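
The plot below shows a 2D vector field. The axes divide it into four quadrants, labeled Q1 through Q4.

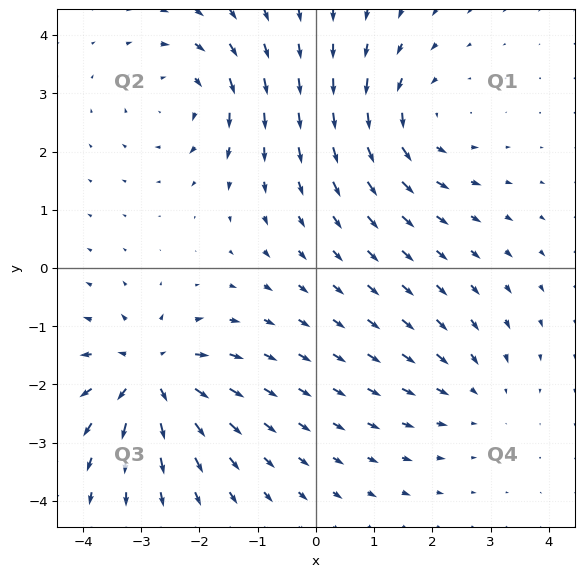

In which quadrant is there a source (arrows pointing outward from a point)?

Q3

The source sits at approximately (-2.8, -1.8), which lies in quadrant Q3. The divergence there is about +6, positive as expected for a source.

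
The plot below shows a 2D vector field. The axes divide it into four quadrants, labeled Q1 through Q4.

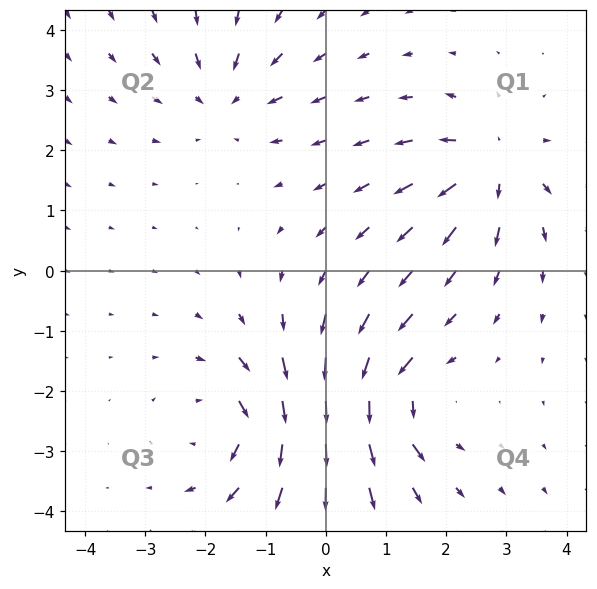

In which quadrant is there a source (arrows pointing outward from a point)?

Q1

The source sits at approximately (2.8, 1.8), which lies in quadrant Q1. The divergence there is about +5, positive as expected for a source.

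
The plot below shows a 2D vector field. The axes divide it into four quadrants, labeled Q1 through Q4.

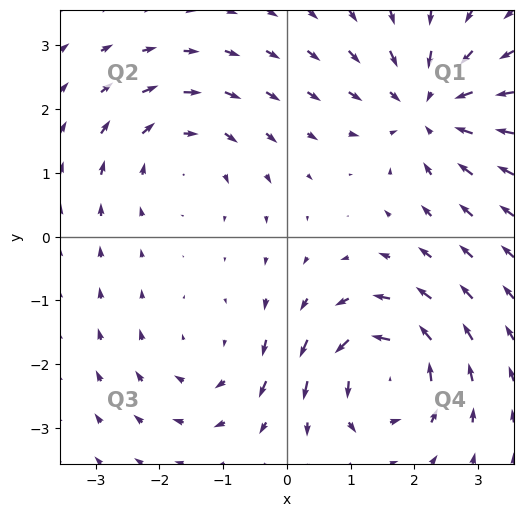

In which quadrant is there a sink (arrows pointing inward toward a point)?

Q1

The sink sits at approximately (2.2, 2.0), which lies in quadrant Q1. The divergence there is about -5, negative as expected for a sink.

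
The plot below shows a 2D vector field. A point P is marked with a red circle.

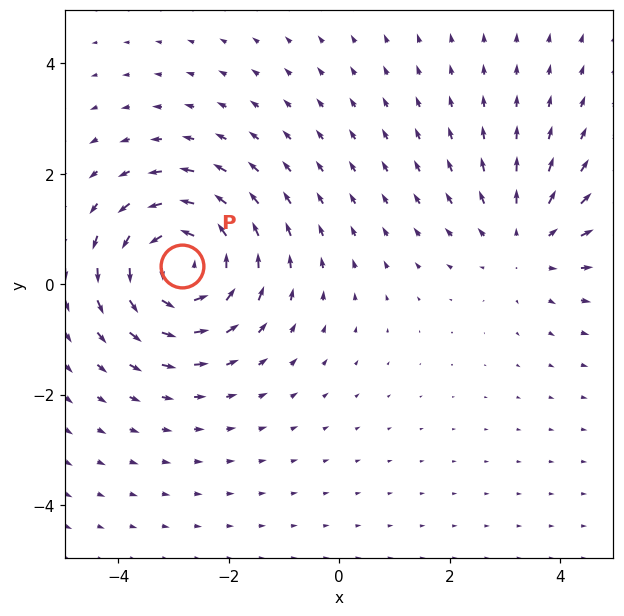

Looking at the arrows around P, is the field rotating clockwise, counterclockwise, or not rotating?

counterclockwise

Near P at (-2.8, 0.3) the arrows circulate counterclockwise. The curl (z-component) there is about +5; positive curl means counterclockwise rotation.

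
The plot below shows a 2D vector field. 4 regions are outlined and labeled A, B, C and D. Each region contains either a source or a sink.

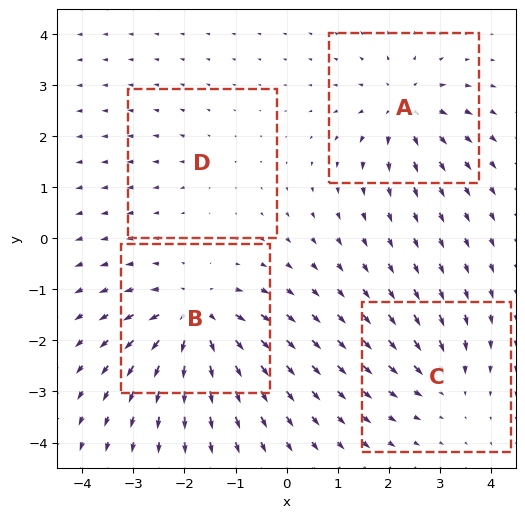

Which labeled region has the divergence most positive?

Divergence at each region's feature centre — A: about +6, B: about +8, C: about -4, D: about +2. Region B is most positive.

B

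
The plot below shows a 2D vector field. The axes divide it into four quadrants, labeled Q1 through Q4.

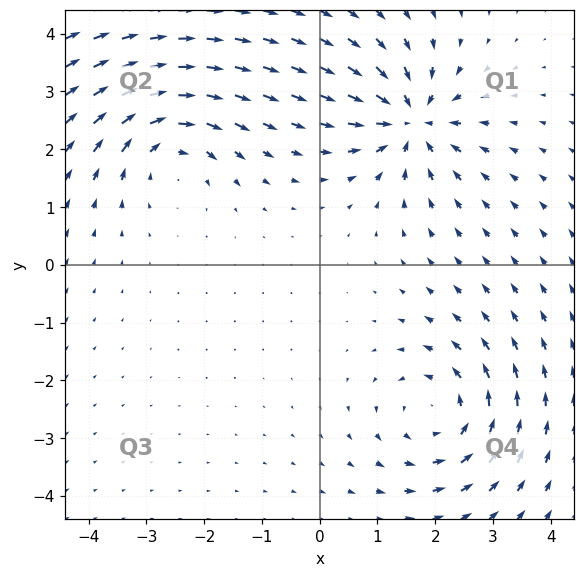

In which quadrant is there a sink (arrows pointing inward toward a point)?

The sink sits at approximately (1.6, 2.5), which lies in quadrant Q1. The divergence there is about -6, negative as expected for a sink.

Q1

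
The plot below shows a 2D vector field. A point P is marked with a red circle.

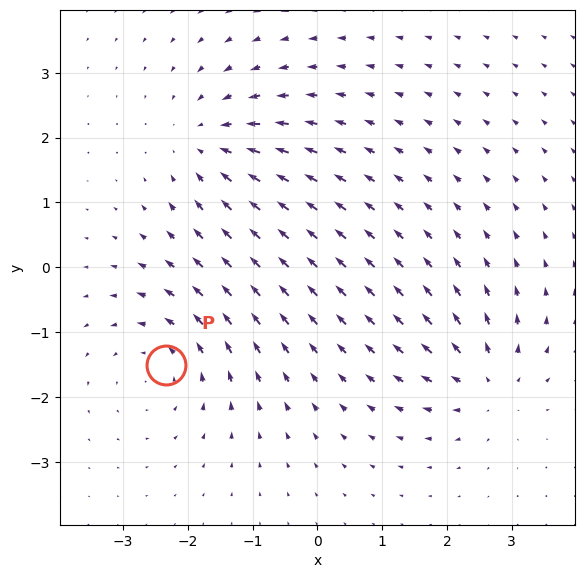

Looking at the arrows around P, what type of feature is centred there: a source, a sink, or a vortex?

vortex

At P (-2.3, -1.5) the arrows circulate counterclockwise. Divergence ≈0, curl about +4 — near-zero divergence with nonzero curl is a vortex.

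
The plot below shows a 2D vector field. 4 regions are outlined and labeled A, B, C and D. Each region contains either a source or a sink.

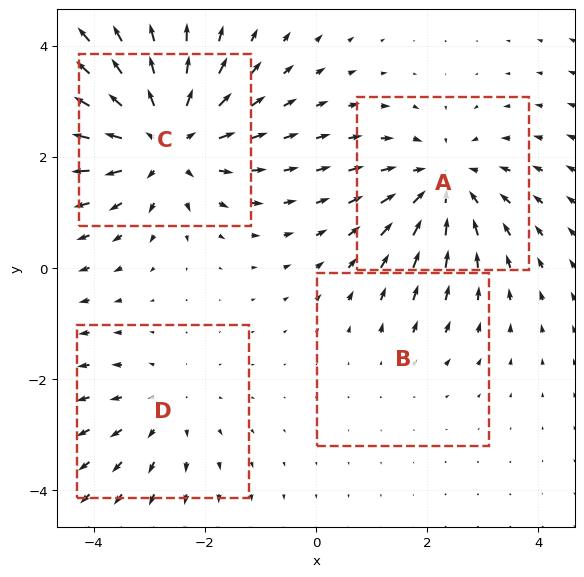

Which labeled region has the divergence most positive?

C

Divergence at each region's feature centre — A: about -4, B: about +2, C: about +6, D: about +3. Region C is most positive.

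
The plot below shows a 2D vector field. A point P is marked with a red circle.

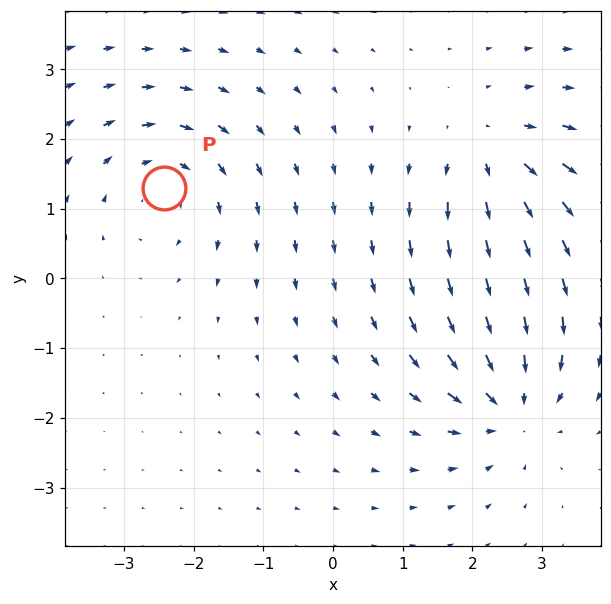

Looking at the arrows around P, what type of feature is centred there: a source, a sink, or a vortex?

At P (-2.4, 1.3) the arrows circulate clockwise. Divergence ≈0, curl about -4 — near-zero divergence with nonzero curl is a vortex.

vortex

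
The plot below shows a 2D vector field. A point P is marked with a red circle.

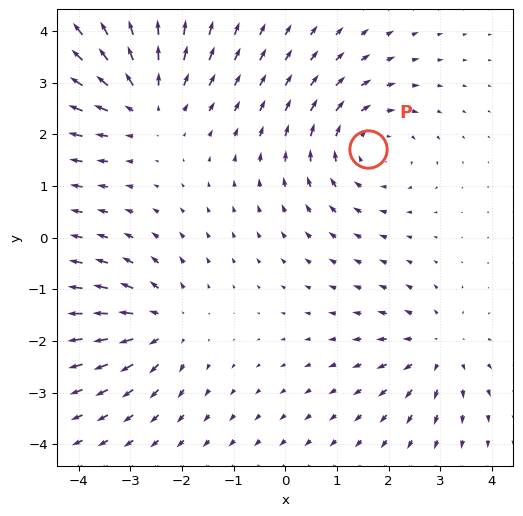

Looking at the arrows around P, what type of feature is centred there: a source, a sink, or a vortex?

vortex

At P (1.6, 1.7) the arrows circulate clockwise. Divergence ≈0, curl about -4 — near-zero divergence with nonzero curl is a vortex.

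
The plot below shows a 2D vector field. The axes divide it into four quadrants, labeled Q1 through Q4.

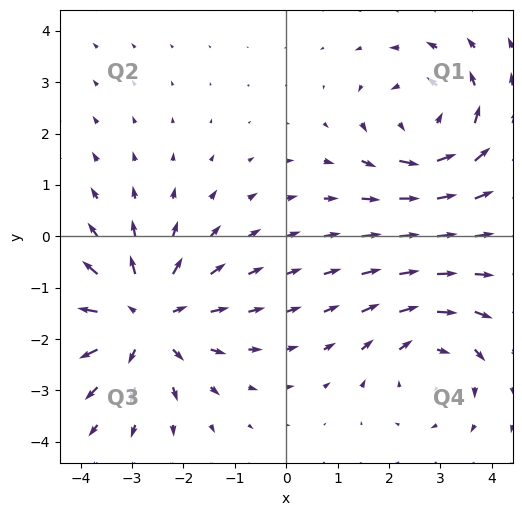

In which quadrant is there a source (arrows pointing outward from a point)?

The source sits at approximately (-2.8, -1.6), which lies in quadrant Q3. The divergence there is about +4, positive as expected for a source.

Q3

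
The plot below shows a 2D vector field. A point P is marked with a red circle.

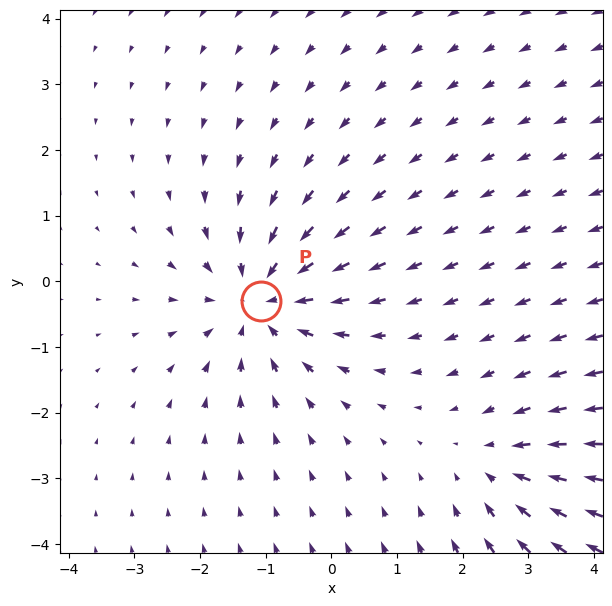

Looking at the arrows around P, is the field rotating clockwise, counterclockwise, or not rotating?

not rotating

Near P at (-1.1, -0.3) the arrows show no circulation. The curl there is ≈0.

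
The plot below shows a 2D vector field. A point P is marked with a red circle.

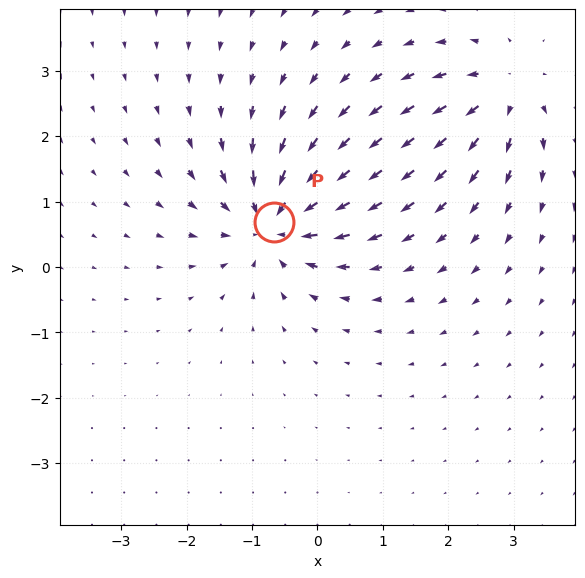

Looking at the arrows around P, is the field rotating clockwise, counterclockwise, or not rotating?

Near P at (-0.7, 0.7) the arrows show no circulation. The curl there is ≈0.

not rotating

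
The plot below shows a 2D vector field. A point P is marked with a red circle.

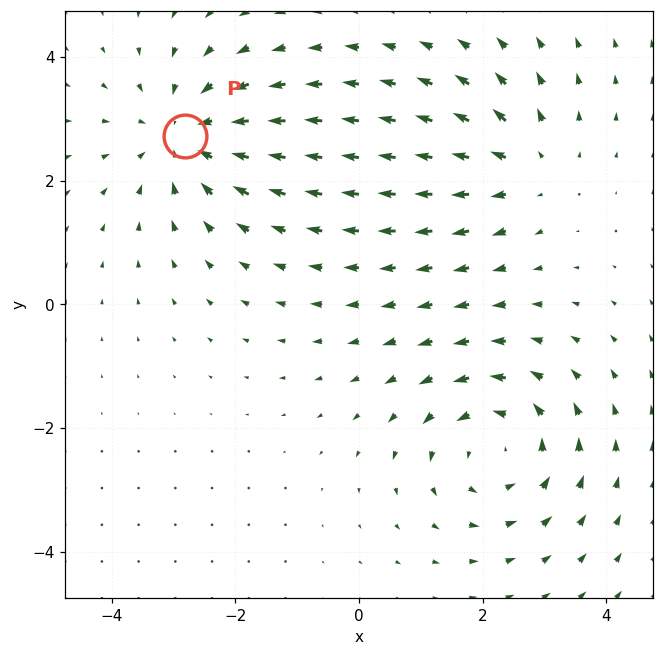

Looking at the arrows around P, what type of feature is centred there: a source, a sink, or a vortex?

At P (-2.8, 2.7) the arrows converge inward. Divergence about -4, curl ≈0 — negative divergence with near-zero curl is a sink.

sink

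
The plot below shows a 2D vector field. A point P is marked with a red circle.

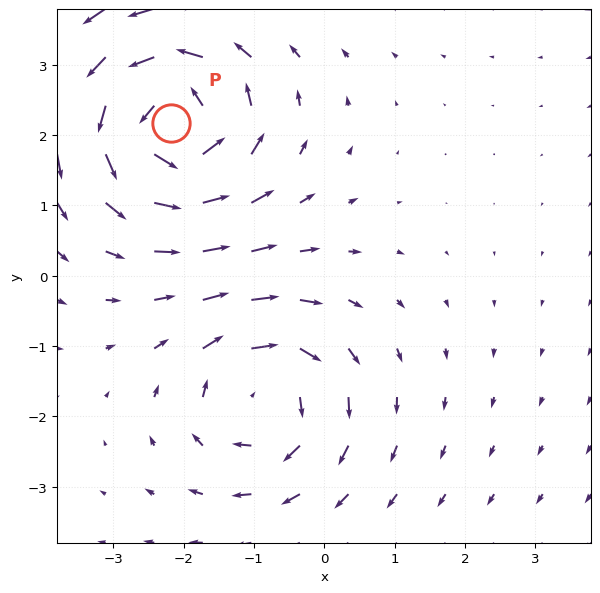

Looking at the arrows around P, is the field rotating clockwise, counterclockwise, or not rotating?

counterclockwise

Near P at (-2.2, 2.2) the arrows circulate counterclockwise. The curl (z-component) there is about +4; positive curl means counterclockwise rotation.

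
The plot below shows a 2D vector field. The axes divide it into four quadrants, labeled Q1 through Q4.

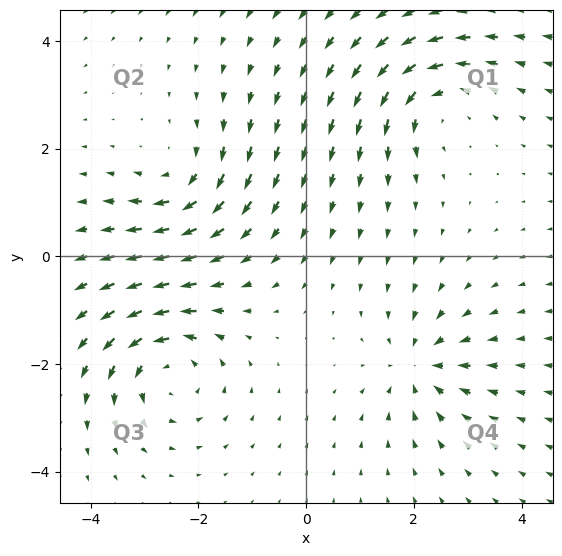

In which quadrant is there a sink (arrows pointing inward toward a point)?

Q4

The sink sits at approximately (2.1, -2.0), which lies in quadrant Q4. The divergence there is about -4, negative as expected for a sink.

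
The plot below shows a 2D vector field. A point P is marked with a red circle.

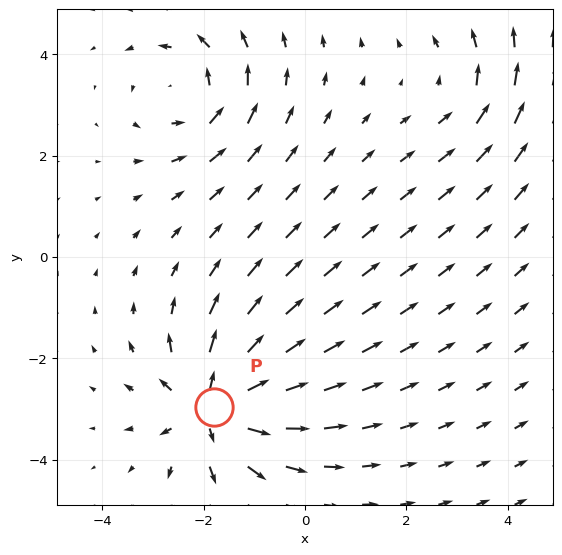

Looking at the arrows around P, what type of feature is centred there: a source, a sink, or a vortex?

At P (-1.8, -3.0) the arrows spread outward. Divergence about +7, curl ≈0 — positive divergence with near-zero curl is a source.

source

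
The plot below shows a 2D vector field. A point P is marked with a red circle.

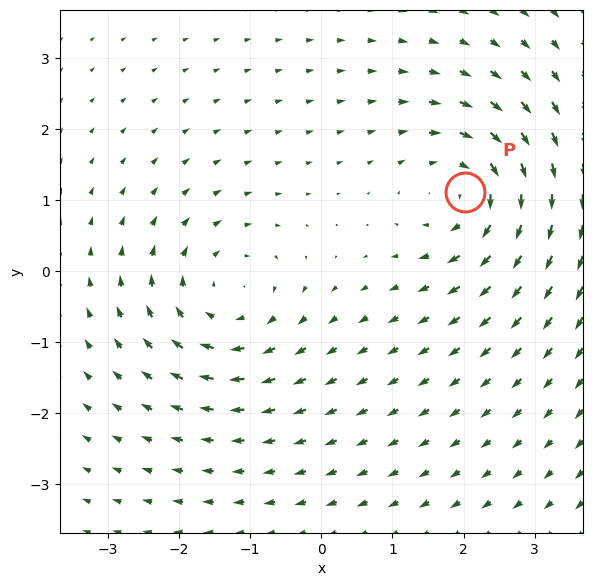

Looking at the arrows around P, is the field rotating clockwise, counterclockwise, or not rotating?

clockwise

Near P at (2.0, 1.1) the arrows circulate clockwise. The curl (z-component) there is about -4; negative curl means clockwise rotation.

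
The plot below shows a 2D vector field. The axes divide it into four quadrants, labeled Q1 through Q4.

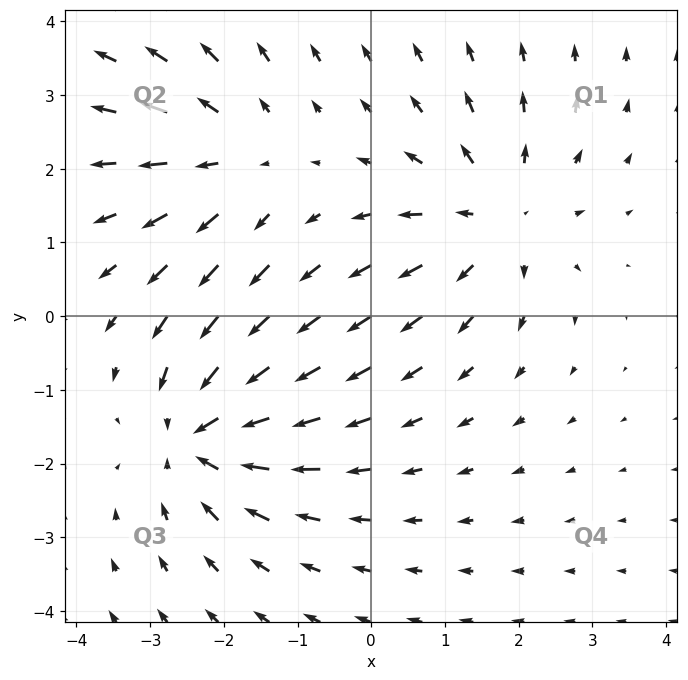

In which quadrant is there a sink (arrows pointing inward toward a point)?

The sink sits at approximately (-2.3, -1.6), which lies in quadrant Q3. The divergence there is about -5, negative as expected for a sink.

Q3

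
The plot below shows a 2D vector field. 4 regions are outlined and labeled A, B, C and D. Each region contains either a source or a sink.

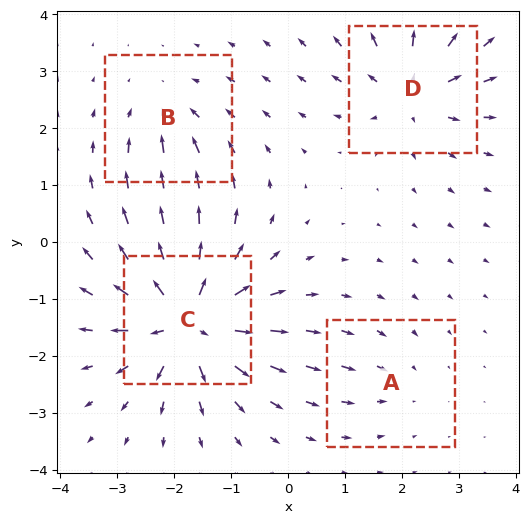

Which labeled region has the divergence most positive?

C

Divergence at each region's feature centre — A: about -2, B: about -4, C: about +9, D: about +6. Region C is most positive.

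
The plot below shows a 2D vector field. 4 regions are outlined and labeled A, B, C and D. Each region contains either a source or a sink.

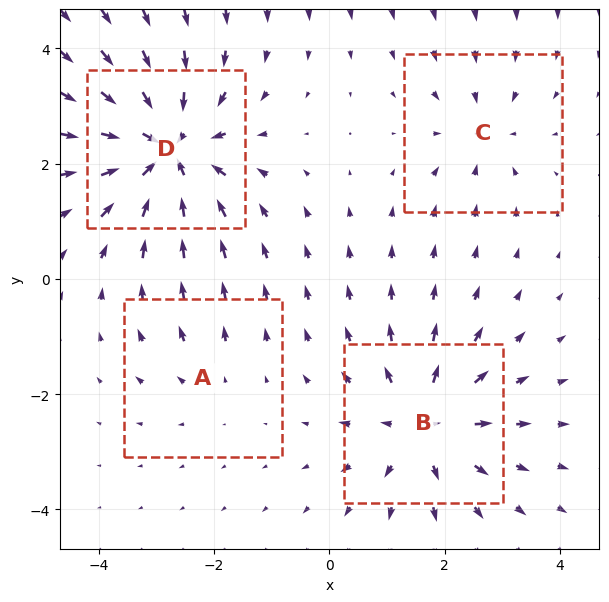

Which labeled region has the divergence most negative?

Divergence at each region's feature centre — A: about +2, B: about +5, C: about -3, D: about -7. Region D is most negative.

D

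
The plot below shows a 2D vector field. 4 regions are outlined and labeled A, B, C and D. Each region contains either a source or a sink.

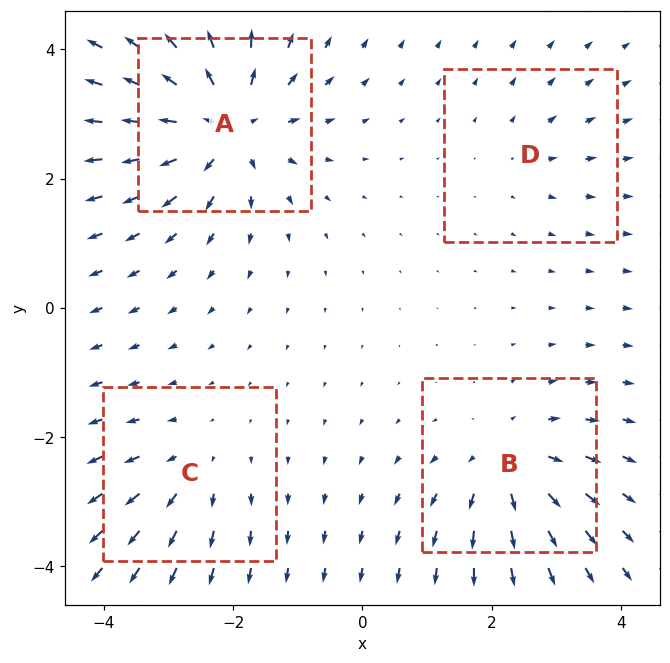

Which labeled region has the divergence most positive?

Divergence at each region's feature centre — A: about +7, B: about +5, C: about +3, D: about +2. Region A is most positive.

A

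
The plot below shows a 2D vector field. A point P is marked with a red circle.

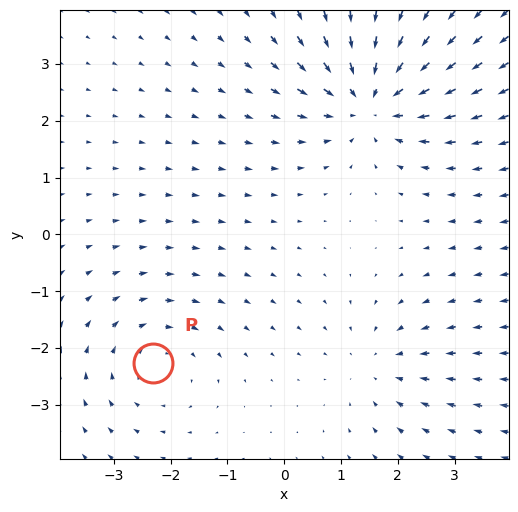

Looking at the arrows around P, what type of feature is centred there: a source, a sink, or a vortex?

At P (-2.3, -2.3) the arrows circulate clockwise. Divergence ≈0, curl about -3 — near-zero divergence with nonzero curl is a vortex.

vortex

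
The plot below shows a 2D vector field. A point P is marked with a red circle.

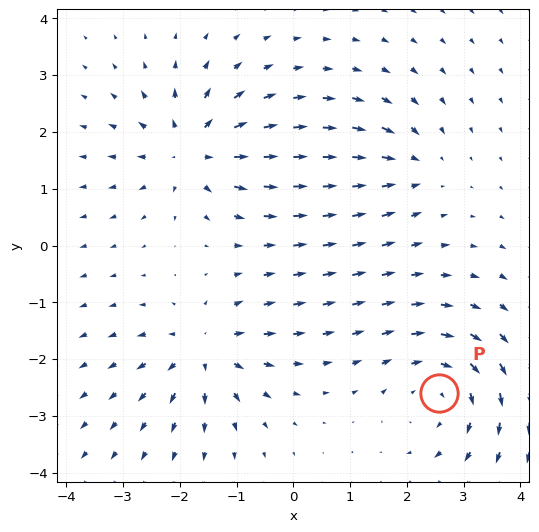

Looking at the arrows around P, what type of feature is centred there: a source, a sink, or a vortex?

At P (2.6, -2.6) the arrows circulate clockwise. Divergence ≈0, curl about -5 — near-zero divergence with nonzero curl is a vortex.

vortex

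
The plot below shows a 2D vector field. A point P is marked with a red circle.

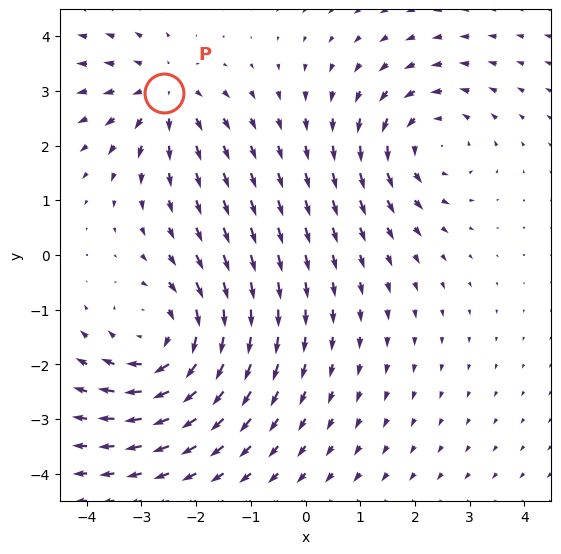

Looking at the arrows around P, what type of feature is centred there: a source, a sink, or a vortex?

source

At P (-2.6, 3.0) the arrows spread outward. Divergence about +3, curl ≈0 — positive divergence with near-zero curl is a source.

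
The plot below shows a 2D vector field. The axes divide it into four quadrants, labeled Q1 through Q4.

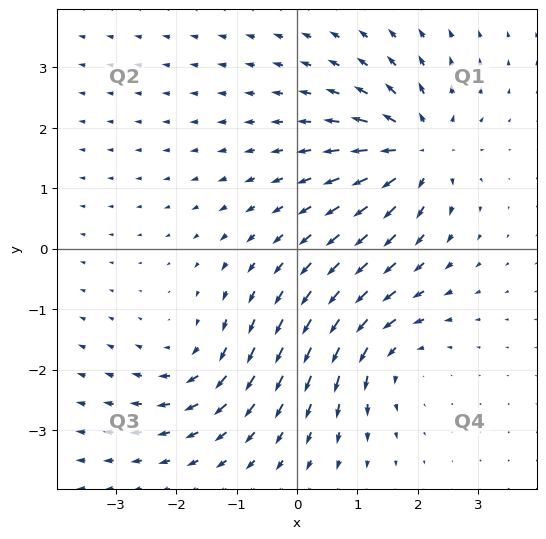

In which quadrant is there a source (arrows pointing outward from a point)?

The source sits at approximately (2.0, 1.6), which lies in quadrant Q1. The divergence there is about +5, positive as expected for a source.

Q1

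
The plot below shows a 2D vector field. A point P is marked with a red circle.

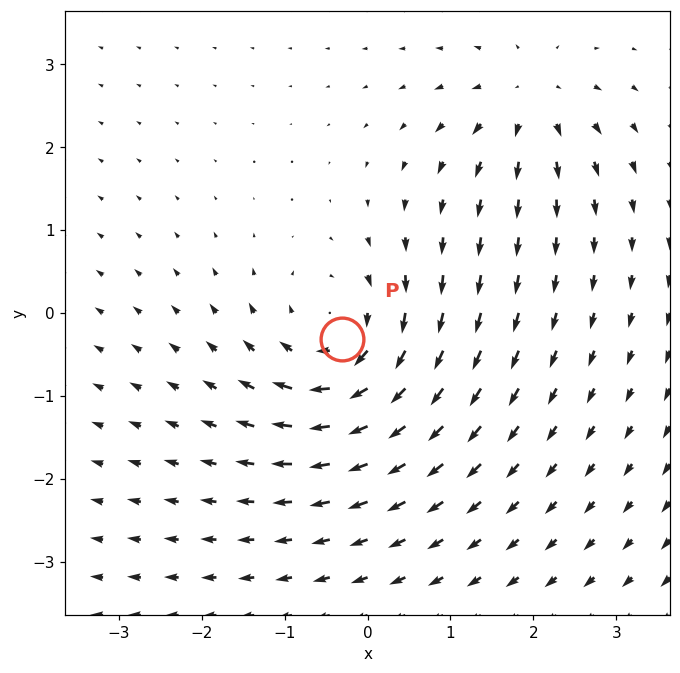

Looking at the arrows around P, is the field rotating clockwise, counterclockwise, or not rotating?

Near P at (-0.3, -0.3) the arrows circulate clockwise. The curl (z-component) there is about -5; negative curl means clockwise rotation.

clockwise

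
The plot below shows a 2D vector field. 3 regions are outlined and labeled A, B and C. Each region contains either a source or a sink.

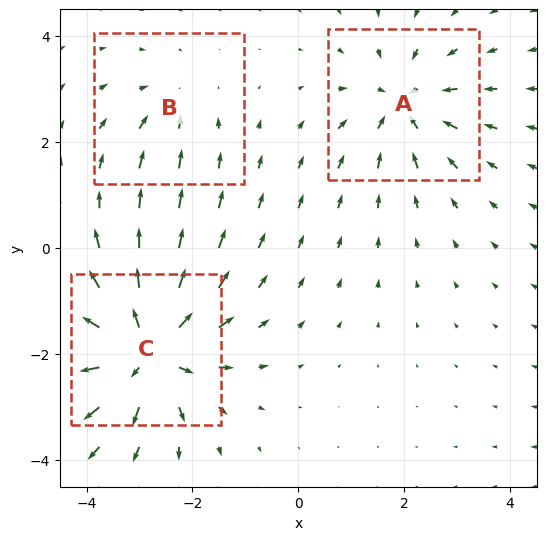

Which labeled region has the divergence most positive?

Divergence at each region's feature centre — A: about -3, B: about -2, C: about +5. Region C is most positive.

C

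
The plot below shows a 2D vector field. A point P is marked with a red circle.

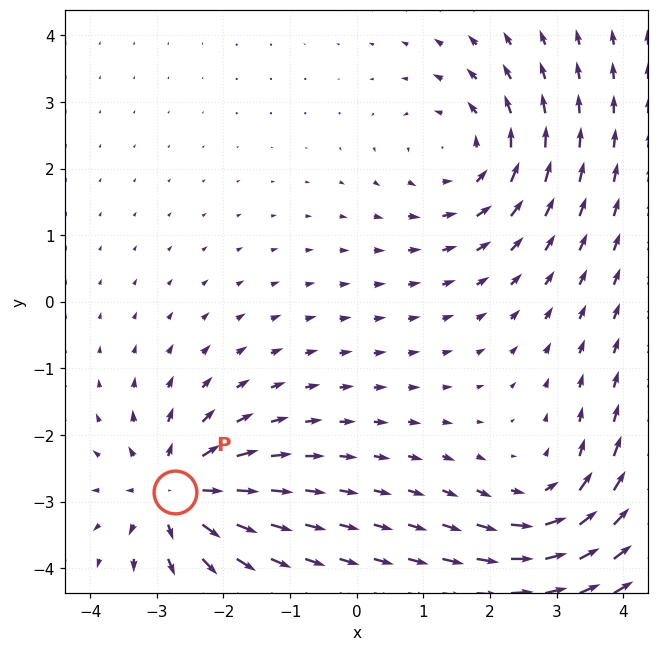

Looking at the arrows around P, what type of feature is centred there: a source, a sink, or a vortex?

source

At P (-2.7, -2.8) the arrows spread outward. Divergence about +6, curl ≈0 — positive divergence with near-zero curl is a source.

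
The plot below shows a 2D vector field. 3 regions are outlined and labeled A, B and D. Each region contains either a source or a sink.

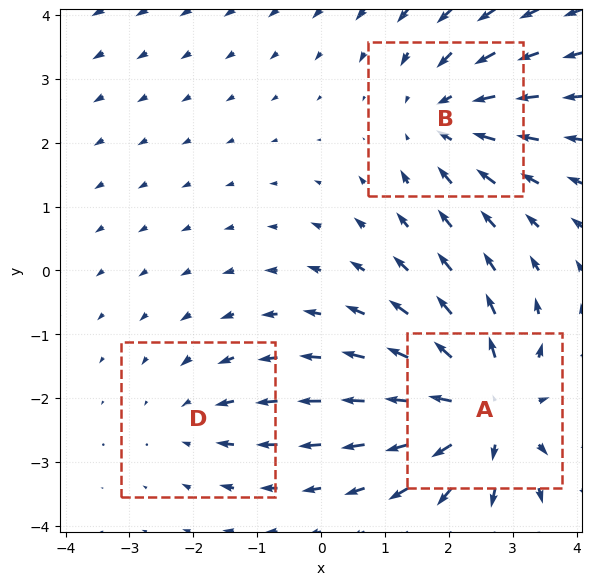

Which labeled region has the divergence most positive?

Divergence at each region's feature centre — A: about +4, B: about -3, D: about -2. Region A is most positive.

A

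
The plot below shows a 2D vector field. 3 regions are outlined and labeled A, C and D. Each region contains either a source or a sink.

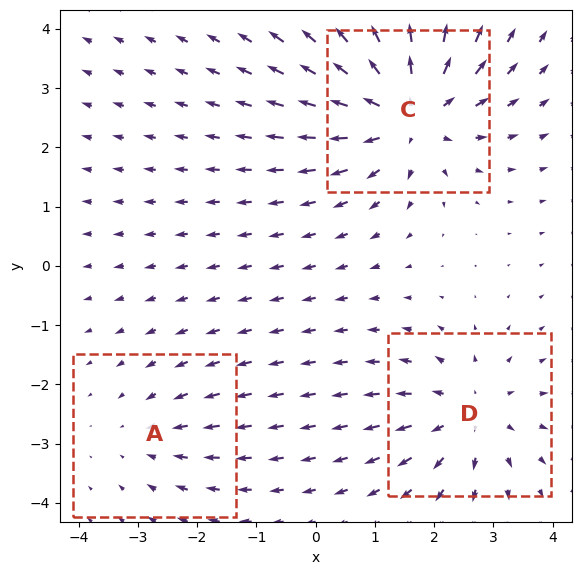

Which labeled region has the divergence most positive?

C

Divergence at each region's feature centre — A: about -2, C: about +5, D: about +3. Region C is most positive.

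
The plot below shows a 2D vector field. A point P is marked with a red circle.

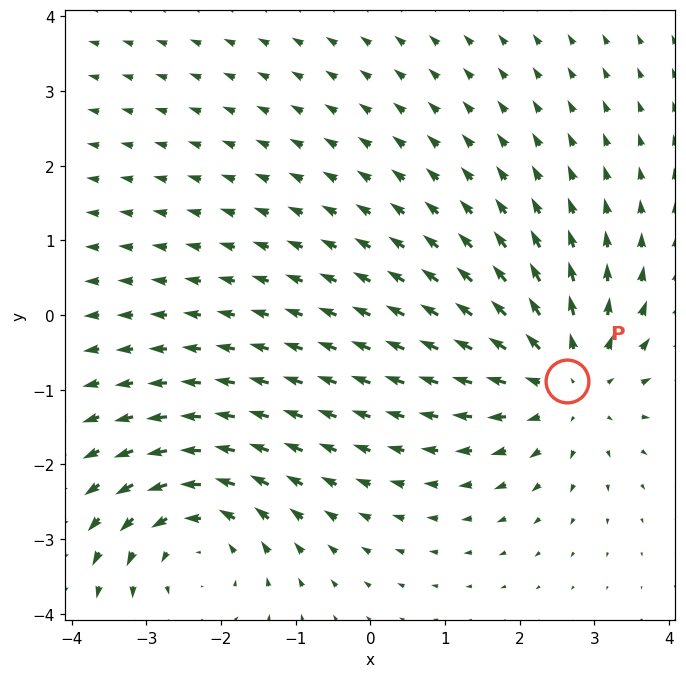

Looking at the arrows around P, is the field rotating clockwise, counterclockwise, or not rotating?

Near P at (2.6, -0.9) the arrows show no circulation. The curl there is ≈0.

not rotating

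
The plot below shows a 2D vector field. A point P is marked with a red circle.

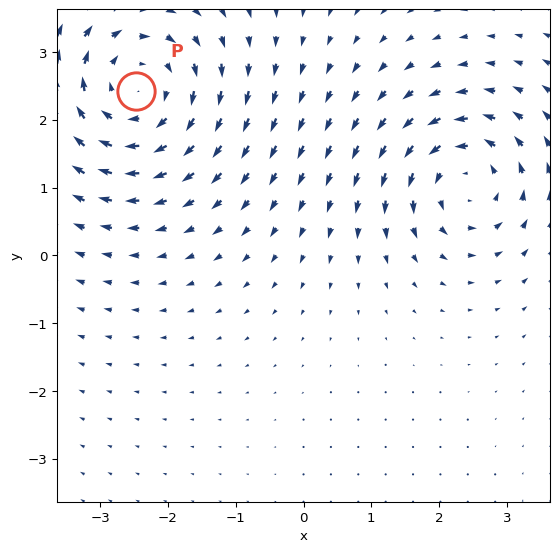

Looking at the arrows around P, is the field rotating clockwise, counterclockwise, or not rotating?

Near P at (-2.5, 2.4) the arrows circulate clockwise. The curl (z-component) there is about -3; negative curl means clockwise rotation.

clockwise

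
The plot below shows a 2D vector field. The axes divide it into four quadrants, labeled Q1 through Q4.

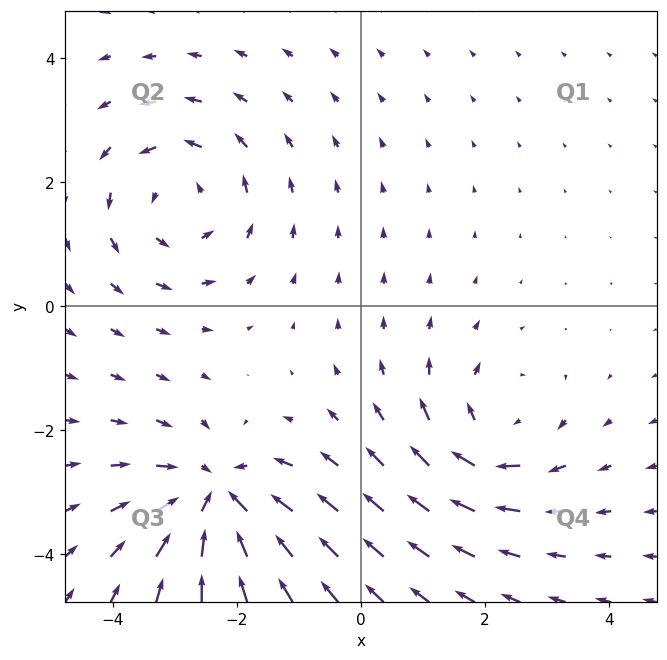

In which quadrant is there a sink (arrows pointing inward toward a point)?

The sink sits at approximately (-2.3, -3.1), which lies in quadrant Q3. The divergence there is about -5, negative as expected for a sink.

Q3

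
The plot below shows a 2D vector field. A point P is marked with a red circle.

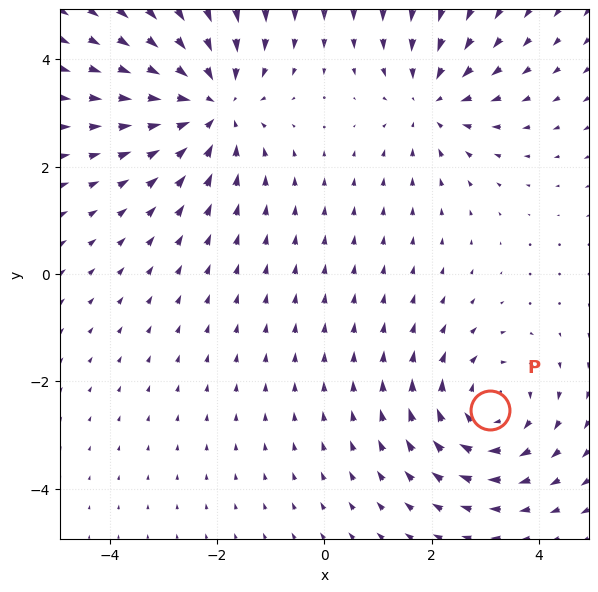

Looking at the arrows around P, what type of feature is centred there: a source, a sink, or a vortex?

vortex

At P (3.1, -2.5) the arrows circulate clockwise. Divergence ≈0, curl about -4 — near-zero divergence with nonzero curl is a vortex.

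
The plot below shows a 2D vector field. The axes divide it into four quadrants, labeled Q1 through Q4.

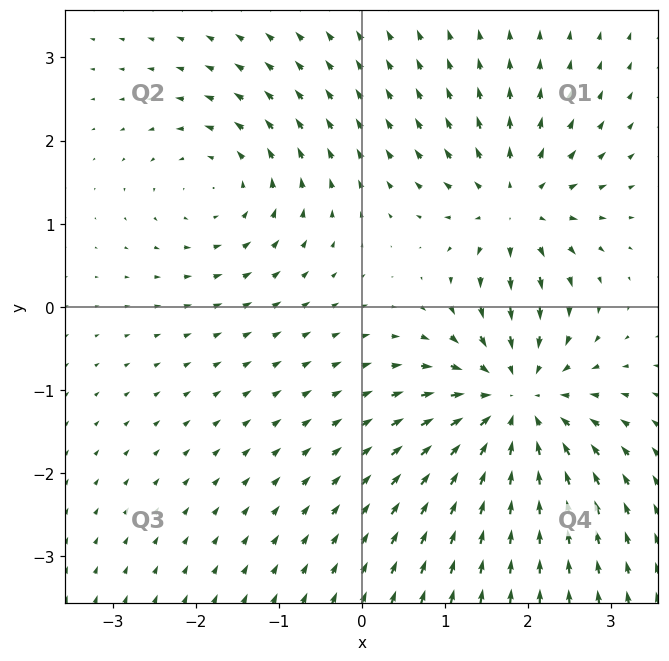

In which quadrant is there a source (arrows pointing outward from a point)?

Q1

The source sits at approximately (1.8, 1.2), which lies in quadrant Q1. The divergence there is about +4, positive as expected for a source.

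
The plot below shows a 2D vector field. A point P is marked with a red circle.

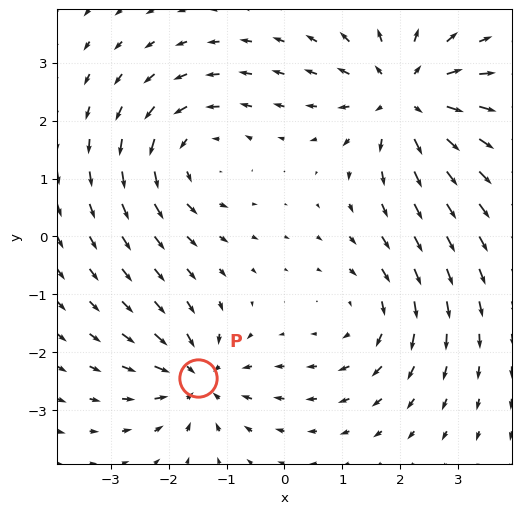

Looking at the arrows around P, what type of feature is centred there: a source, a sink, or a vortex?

sink

At P (-1.5, -2.4) the arrows converge inward. Divergence about -5, curl ≈0 — negative divergence with near-zero curl is a sink.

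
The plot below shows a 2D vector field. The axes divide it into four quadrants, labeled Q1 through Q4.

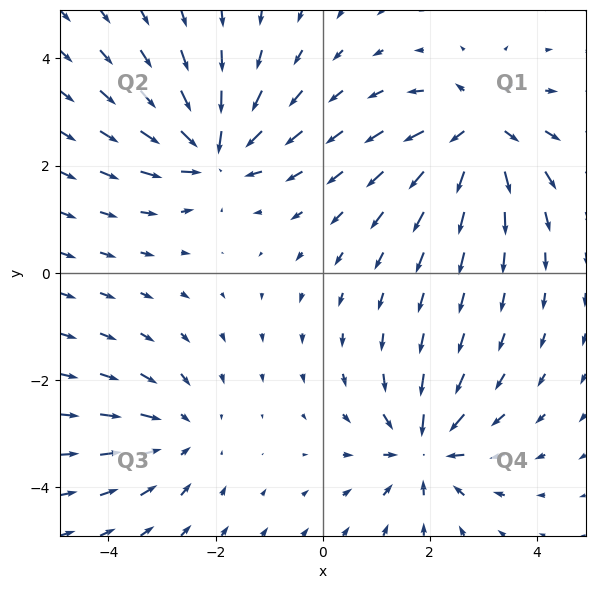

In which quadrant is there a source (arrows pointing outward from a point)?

Q1

The source sits at approximately (2.9, 2.7), which lies in quadrant Q1. The divergence there is about +6, positive as expected for a source.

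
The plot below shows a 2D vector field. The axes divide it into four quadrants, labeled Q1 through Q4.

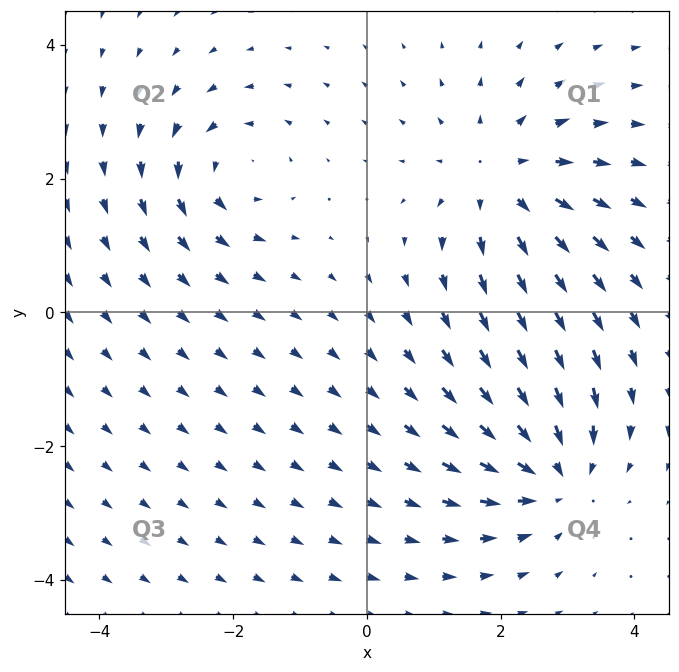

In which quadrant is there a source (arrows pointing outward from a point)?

The source sits at approximately (2.0, 2.0), which lies in quadrant Q1. The divergence there is about +3, positive as expected for a source.

Q1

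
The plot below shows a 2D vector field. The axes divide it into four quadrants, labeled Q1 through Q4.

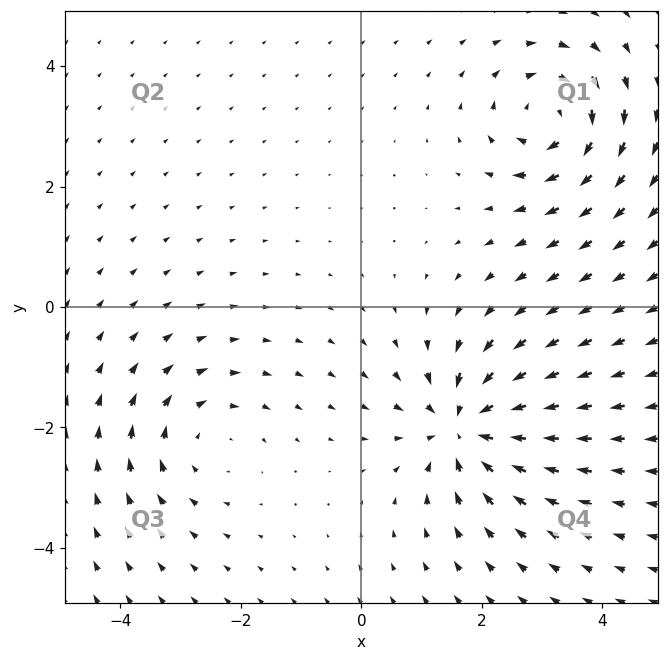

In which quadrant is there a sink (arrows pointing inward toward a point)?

Q4

The sink sits at approximately (1.7, -2.0), which lies in quadrant Q4. The divergence there is about -6, negative as expected for a sink.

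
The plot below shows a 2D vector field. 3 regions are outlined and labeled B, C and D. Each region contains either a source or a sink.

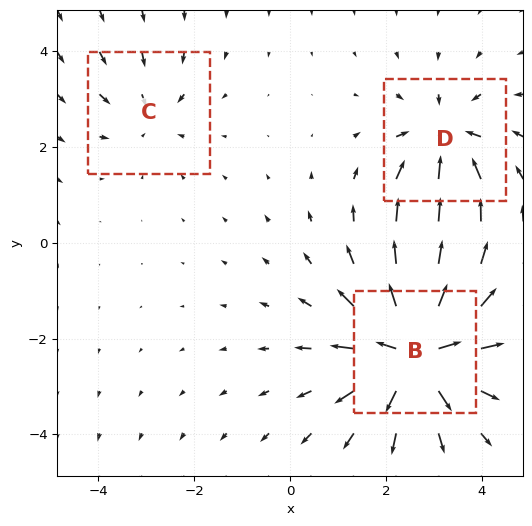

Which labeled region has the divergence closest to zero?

C

Divergence at each region's feature centre — B: about +6, C: about -2, D: about -4. Region C is closest to zero.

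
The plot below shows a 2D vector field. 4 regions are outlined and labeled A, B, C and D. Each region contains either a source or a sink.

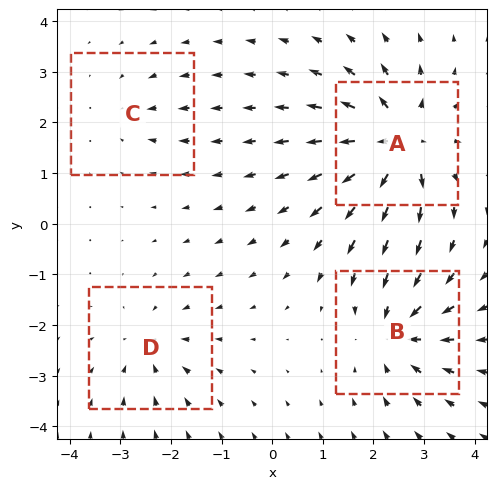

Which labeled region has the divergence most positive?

Divergence at each region's feature centre — A: about +7, B: about -5, C: about -2, D: about -4. Region A is most positive.

A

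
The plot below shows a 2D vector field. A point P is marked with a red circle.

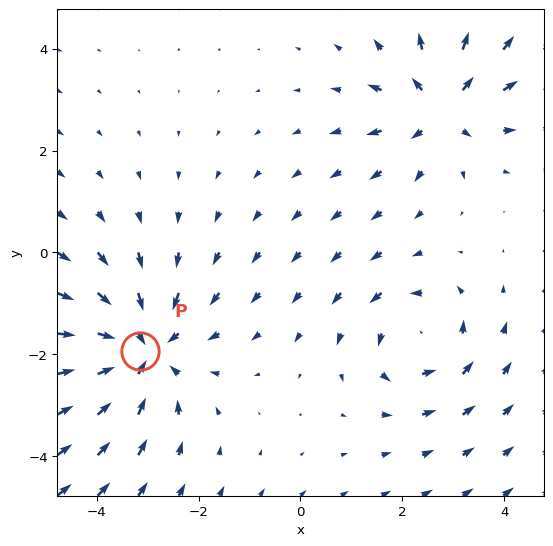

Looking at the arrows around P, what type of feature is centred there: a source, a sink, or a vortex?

sink

At P (-3.1, -1.9) the arrows converge inward. Divergence about -4, curl ≈0 — negative divergence with near-zero curl is a sink.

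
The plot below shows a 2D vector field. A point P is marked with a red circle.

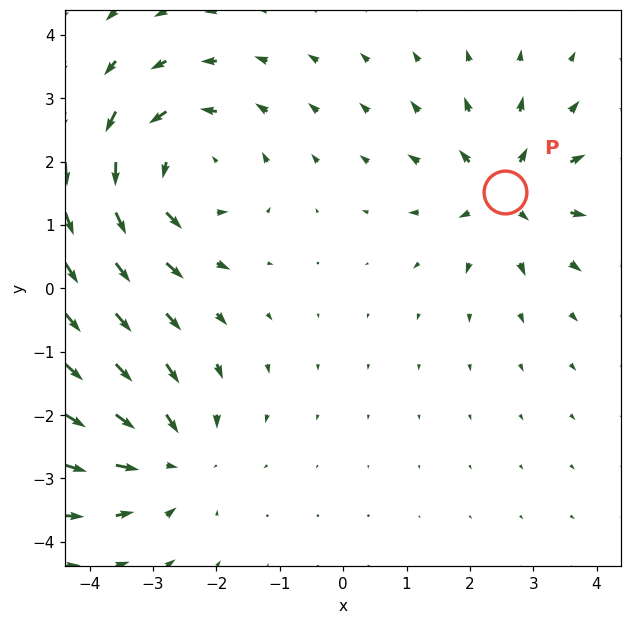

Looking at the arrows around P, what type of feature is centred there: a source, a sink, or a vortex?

At P (2.6, 1.5) the arrows spread outward. Divergence about +4, curl ≈0 — positive divergence with near-zero curl is a source.

source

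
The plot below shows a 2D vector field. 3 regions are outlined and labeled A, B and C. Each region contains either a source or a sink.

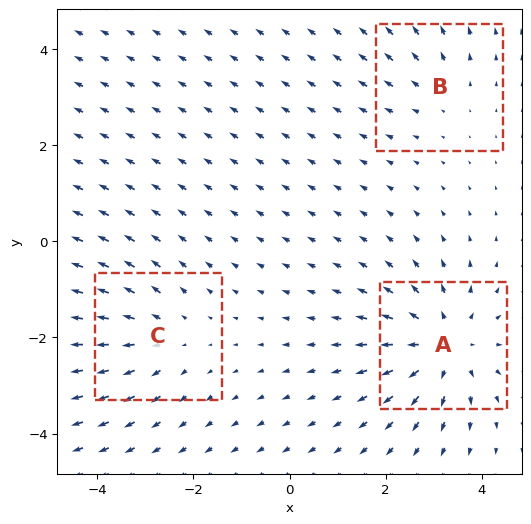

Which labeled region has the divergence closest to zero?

Divergence at each region's feature centre — A: about +4, B: about +2, C: about +3. Region B is closest to zero.

B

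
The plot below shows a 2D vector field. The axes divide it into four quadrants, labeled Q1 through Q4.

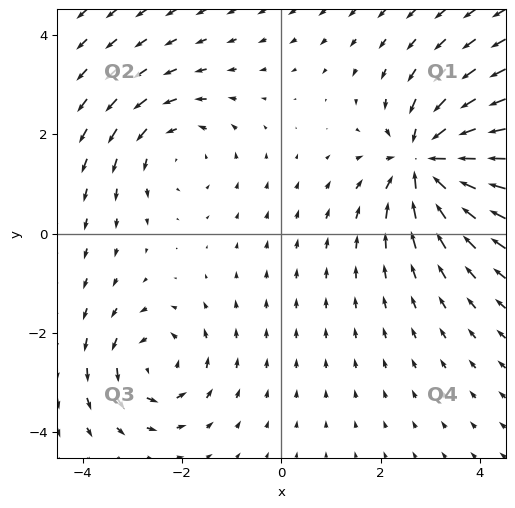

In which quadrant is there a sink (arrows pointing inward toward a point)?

Q1

The sink sits at approximately (2.9, 1.5), which lies in quadrant Q1. The divergence there is about -5, negative as expected for a sink.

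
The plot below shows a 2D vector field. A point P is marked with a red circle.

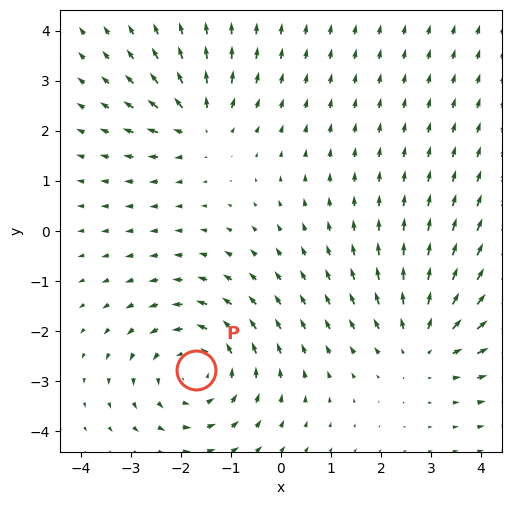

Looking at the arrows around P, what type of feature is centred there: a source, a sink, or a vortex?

At P (-1.7, -2.8) the arrows circulate counterclockwise. Divergence ≈0, curl about +4 — near-zero divergence with nonzero curl is a vortex.

vortex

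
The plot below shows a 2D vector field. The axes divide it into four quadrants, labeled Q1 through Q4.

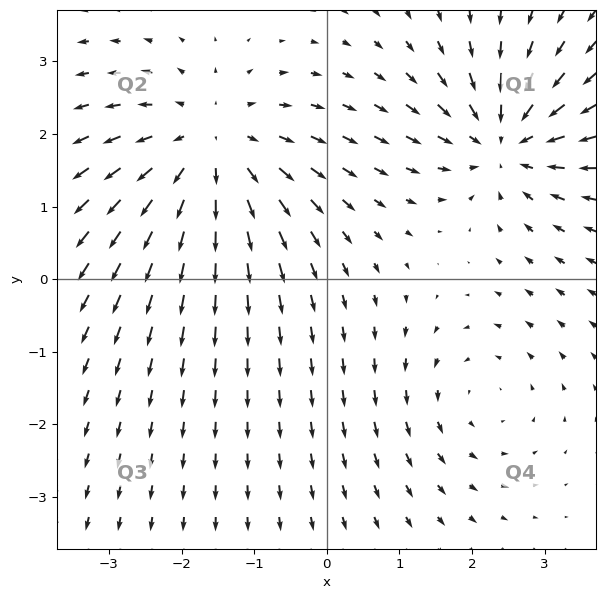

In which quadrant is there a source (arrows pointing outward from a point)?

Q2

The source sits at approximately (-1.6, 1.8), which lies in quadrant Q2. The divergence there is about +4, positive as expected for a source.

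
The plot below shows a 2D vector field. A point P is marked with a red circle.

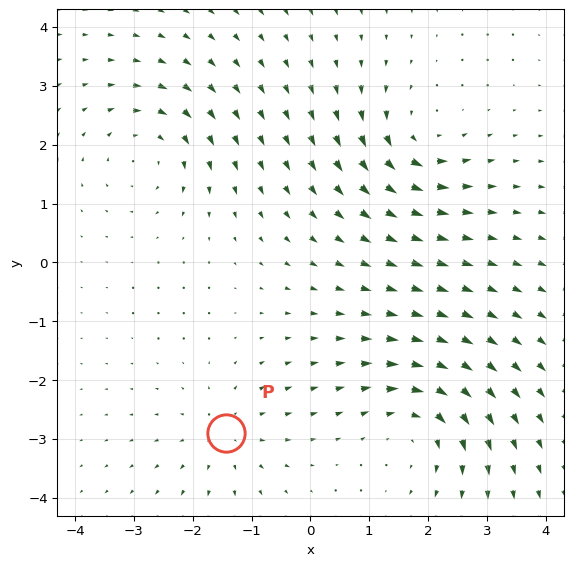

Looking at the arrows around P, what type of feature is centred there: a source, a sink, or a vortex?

At P (-1.4, -2.9) the arrows spread outward. Divergence about +3, curl ≈0 — positive divergence with near-zero curl is a source.

source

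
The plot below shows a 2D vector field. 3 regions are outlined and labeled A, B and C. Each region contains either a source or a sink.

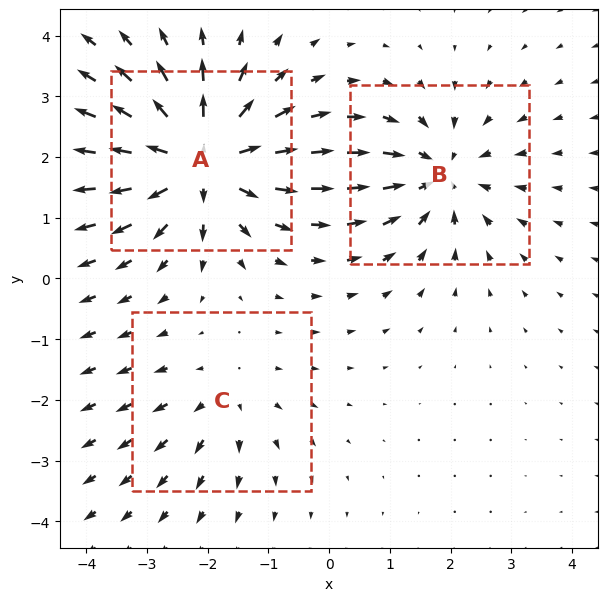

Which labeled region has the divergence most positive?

Divergence at each region's feature centre — A: about +5, B: about -4, C: about +2. Region A is most positive.

A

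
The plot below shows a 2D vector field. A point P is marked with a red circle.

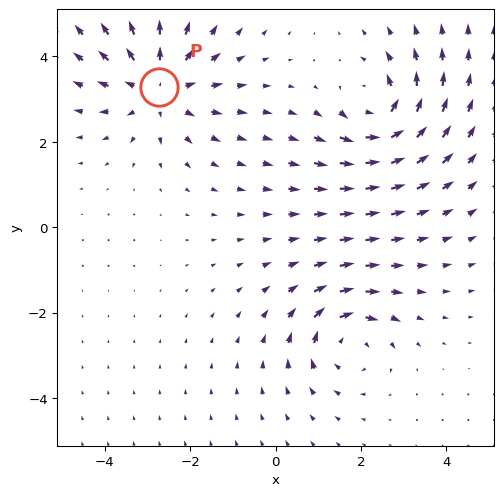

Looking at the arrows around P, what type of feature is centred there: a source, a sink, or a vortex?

At P (-2.7, 3.3) the arrows spread outward. Divergence about +4, curl ≈0 — positive divergence with near-zero curl is a source.

source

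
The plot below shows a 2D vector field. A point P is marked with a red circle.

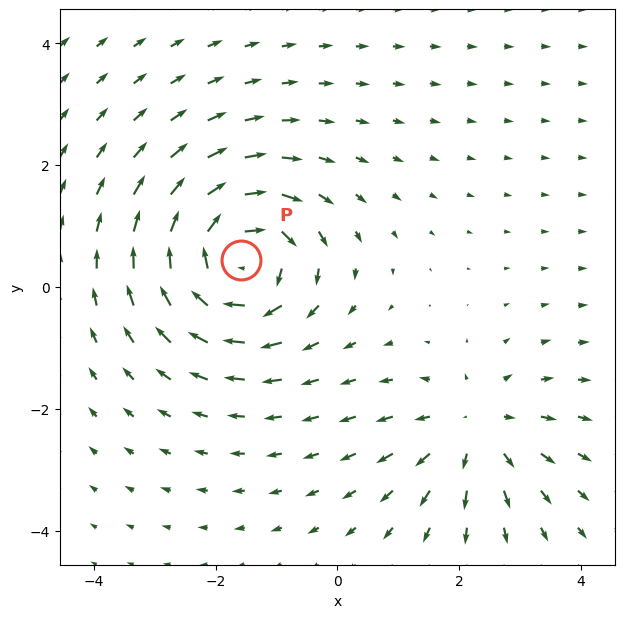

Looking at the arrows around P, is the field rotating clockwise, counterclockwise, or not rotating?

Near P at (-1.6, 0.4) the arrows circulate clockwise. The curl (z-component) there is about -5; negative curl means clockwise rotation.

clockwise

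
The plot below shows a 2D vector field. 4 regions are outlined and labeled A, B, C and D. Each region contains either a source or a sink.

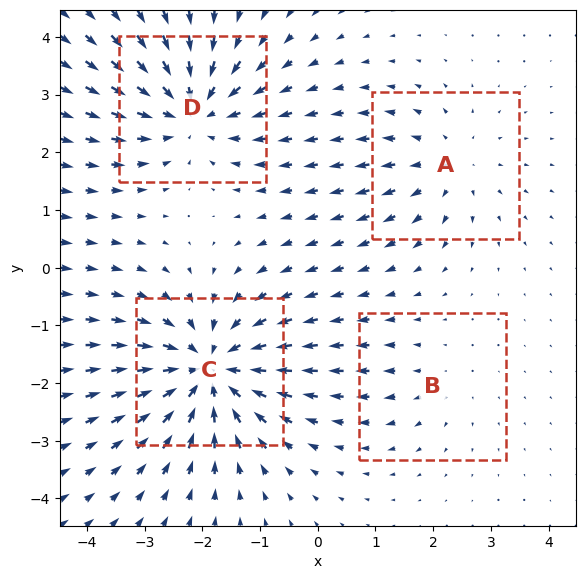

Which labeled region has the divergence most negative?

Divergence at each region's feature centre — A: about +3, B: about +2, C: about -6, D: about -5. Region C is most negative.

C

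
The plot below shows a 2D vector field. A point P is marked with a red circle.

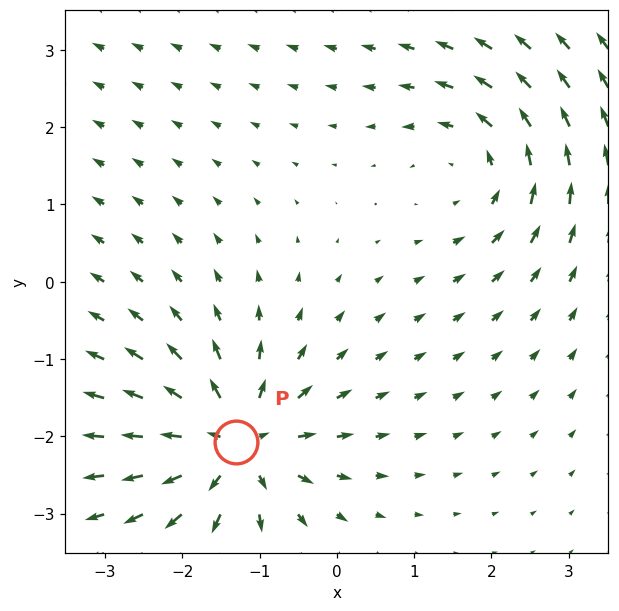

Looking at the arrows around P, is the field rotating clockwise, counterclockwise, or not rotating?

Near P at (-1.3, -2.1) the arrows show no circulation. The curl there is ≈0.

not rotating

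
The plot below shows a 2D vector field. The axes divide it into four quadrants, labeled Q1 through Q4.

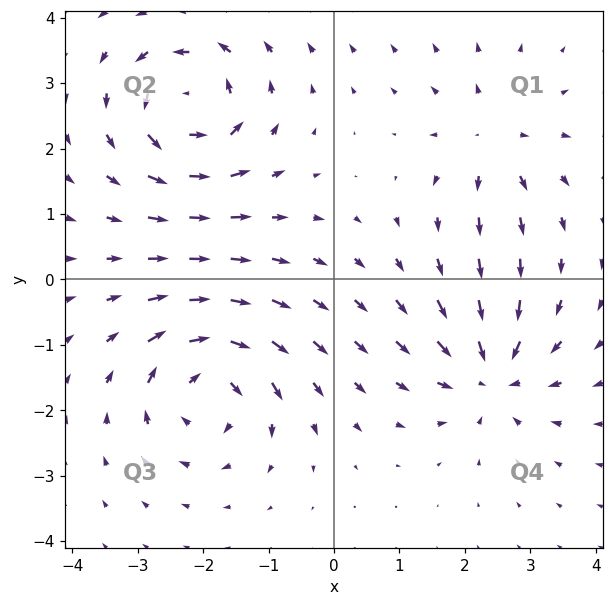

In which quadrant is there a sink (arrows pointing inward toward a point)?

Q4

The sink sits at approximately (2.4, -1.5), which lies in quadrant Q4. The divergence there is about -6, negative as expected for a sink.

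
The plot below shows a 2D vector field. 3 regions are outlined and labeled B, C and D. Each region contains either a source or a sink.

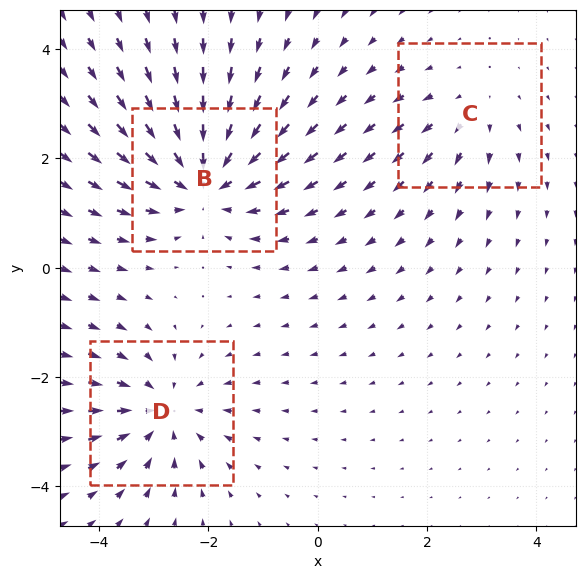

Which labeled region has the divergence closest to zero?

C

Divergence at each region's feature centre — B: about -4, C: about +2, D: about -3. Region C is closest to zero.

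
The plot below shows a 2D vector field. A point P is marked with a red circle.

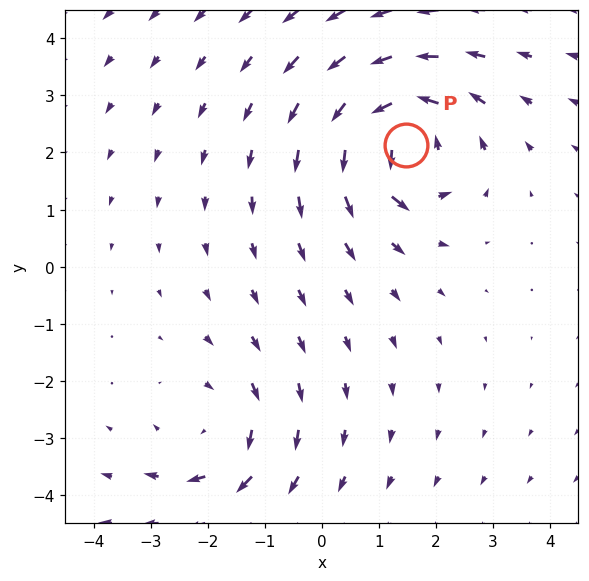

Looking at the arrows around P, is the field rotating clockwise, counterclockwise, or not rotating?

counterclockwise

Near P at (1.5, 2.1) the arrows circulate counterclockwise. The curl (z-component) there is about +5; positive curl means counterclockwise rotation.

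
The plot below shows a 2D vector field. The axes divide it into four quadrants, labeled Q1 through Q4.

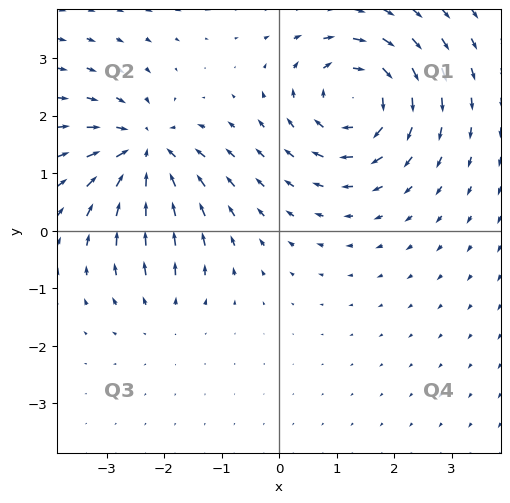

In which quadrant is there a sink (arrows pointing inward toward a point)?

Q2

The sink sits at approximately (-2.3, 1.4), which lies in quadrant Q2. The divergence there is about -6, negative as expected for a sink.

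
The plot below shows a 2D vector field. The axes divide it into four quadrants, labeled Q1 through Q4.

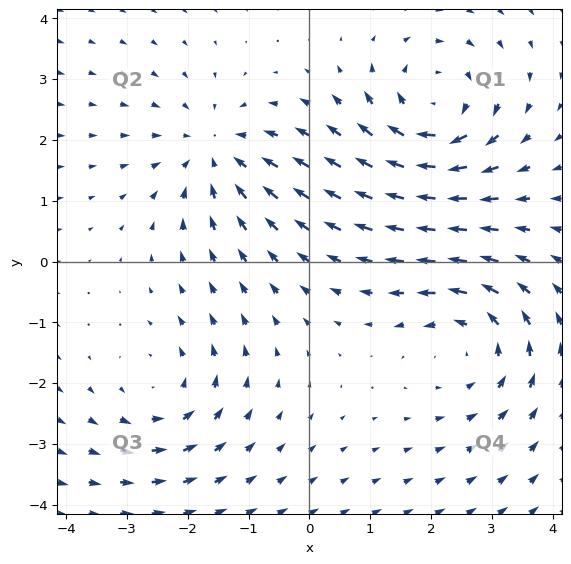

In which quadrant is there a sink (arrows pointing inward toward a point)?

Q2

The sink sits at approximately (-1.5, 1.8), which lies in quadrant Q2. The divergence there is about -4, negative as expected for a sink.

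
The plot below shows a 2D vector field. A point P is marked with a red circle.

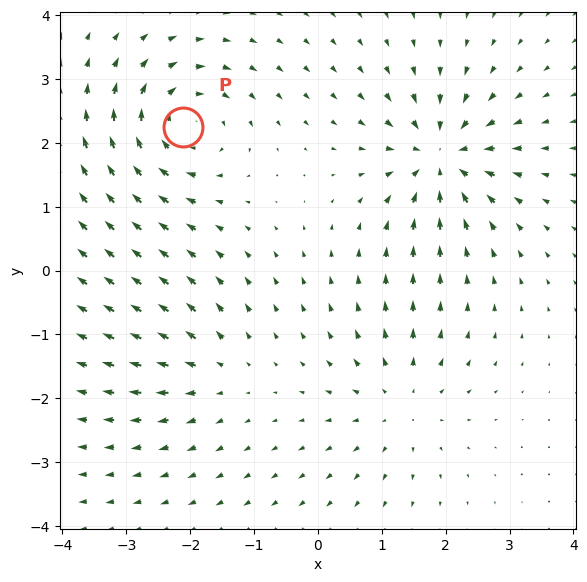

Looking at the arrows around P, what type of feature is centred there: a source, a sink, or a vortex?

vortex

At P (-2.1, 2.2) the arrows circulate clockwise. Divergence ≈0, curl about -6 — near-zero divergence with nonzero curl is a vortex.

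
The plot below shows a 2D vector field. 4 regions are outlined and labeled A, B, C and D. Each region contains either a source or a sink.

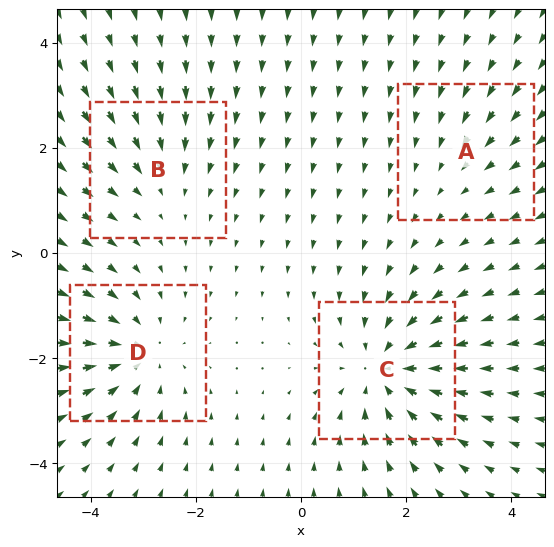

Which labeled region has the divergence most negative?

Divergence at each region's feature centre — A: about -2, B: about -3, C: about -6, D: about -5. Region C is most negative.

C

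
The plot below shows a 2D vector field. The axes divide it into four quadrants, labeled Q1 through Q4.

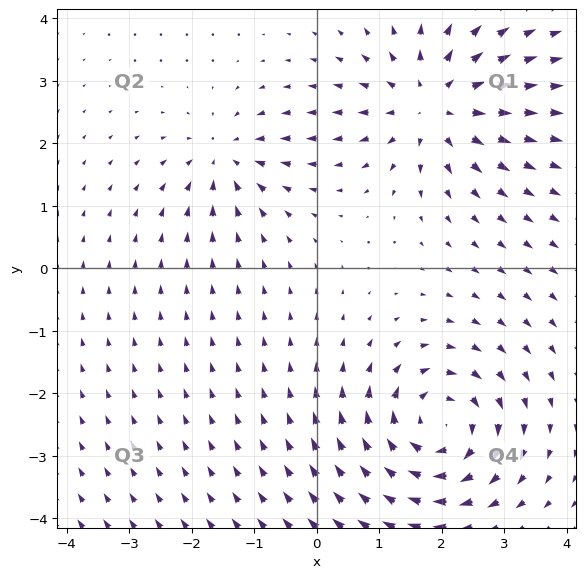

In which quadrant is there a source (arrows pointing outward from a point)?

The source sits at approximately (1.9, 2.6), which lies in quadrant Q1. The divergence there is about +5, positive as expected for a source.

Q1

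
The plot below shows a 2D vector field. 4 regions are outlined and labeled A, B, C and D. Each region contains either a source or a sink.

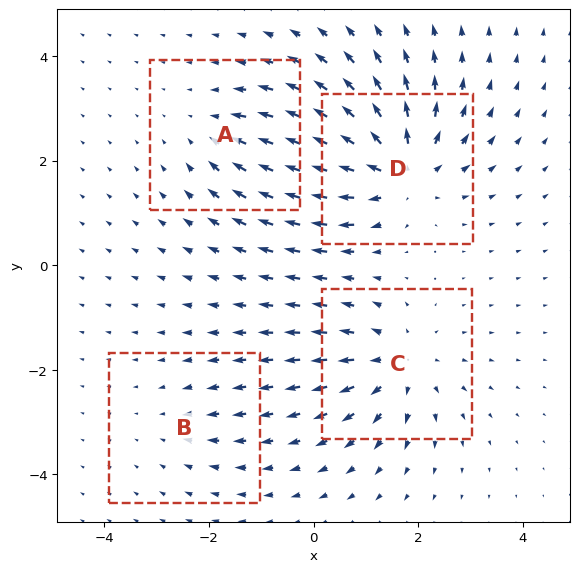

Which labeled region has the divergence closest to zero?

Divergence at each region's feature centre — A: about -3, B: about -2, C: about +5, D: about +6. Region B is closest to zero.

B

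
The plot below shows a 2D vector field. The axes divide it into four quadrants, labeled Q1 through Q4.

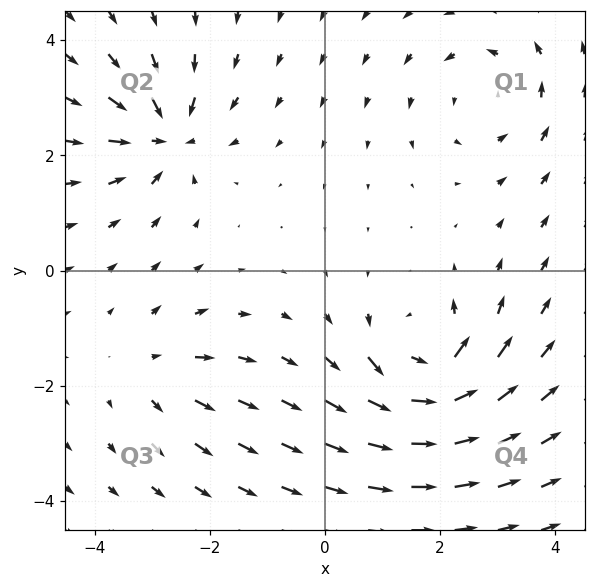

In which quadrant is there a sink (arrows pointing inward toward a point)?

The sink sits at approximately (-2.8, 2.3), which lies in quadrant Q2. The divergence there is about -6, negative as expected for a sink.

Q2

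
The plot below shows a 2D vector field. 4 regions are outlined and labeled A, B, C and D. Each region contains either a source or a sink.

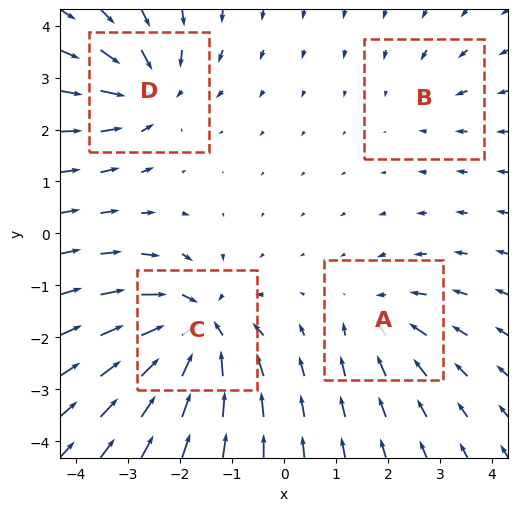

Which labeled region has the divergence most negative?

C

Divergence at each region's feature centre — A: about -3, B: about -2, C: about -7, D: about -5. Region C is most negative.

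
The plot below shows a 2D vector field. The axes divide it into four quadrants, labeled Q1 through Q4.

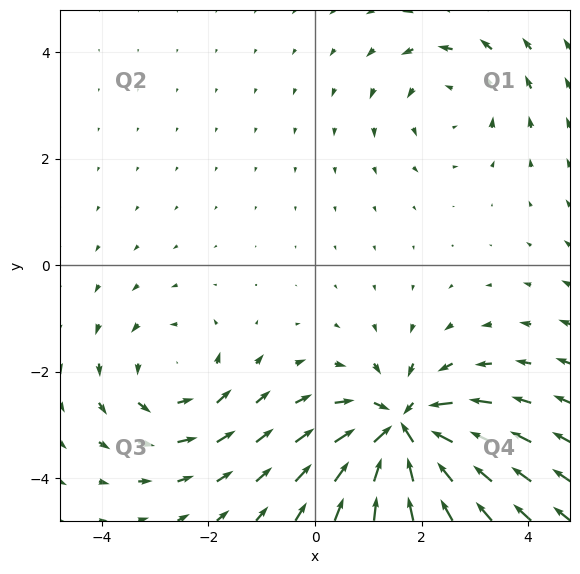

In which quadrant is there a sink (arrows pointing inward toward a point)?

Q4

The sink sits at approximately (1.7, -3.1), which lies in quadrant Q4. The divergence there is about -6, negative as expected for a sink.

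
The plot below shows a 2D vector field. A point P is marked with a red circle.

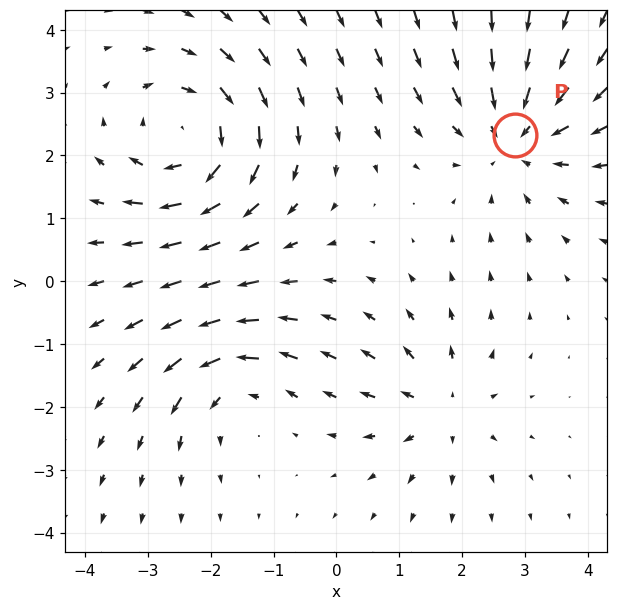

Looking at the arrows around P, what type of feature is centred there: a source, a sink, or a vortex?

sink

At P (2.8, 2.3) the arrows converge inward. Divergence about -4, curl ≈0 — negative divergence with near-zero curl is a sink.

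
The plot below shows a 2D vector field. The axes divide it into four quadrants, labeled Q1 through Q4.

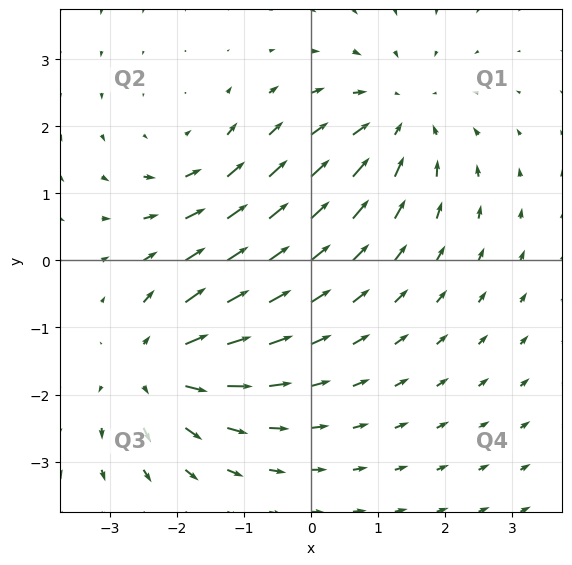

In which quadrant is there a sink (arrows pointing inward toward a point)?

Q1

The sink sits at approximately (1.3, 2.1), which lies in quadrant Q1. The divergence there is about -5, negative as expected for a sink.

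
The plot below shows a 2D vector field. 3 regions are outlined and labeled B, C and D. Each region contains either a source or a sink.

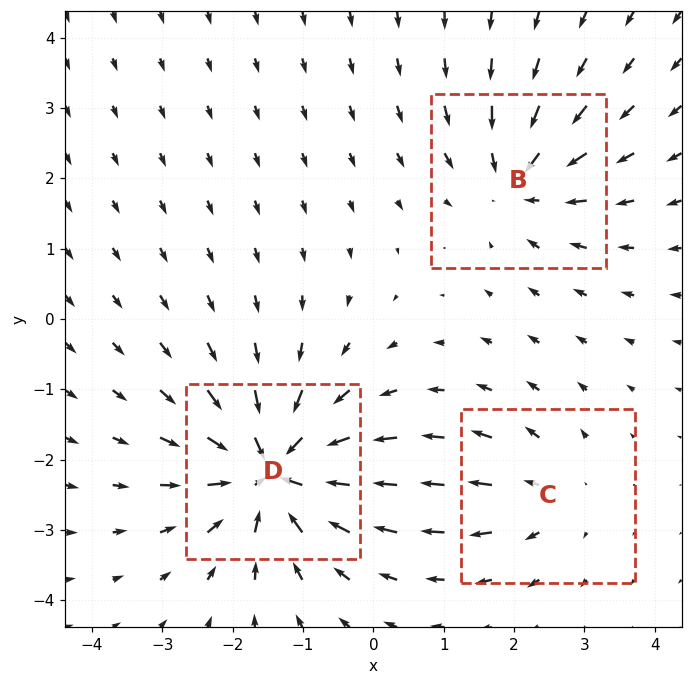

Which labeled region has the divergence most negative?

D

Divergence at each region's feature centre — B: about -4, C: about +2, D: about -6. Region D is most negative.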